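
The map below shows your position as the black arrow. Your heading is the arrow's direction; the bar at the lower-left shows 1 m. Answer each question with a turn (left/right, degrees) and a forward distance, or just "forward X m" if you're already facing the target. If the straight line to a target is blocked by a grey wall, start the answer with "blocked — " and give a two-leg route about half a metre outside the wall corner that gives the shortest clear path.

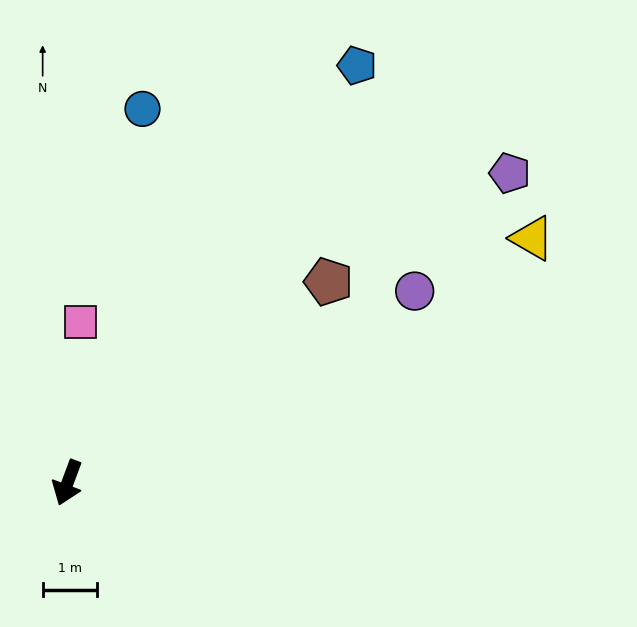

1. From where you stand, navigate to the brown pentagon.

turn left 148°, forward 6.1 m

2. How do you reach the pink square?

turn right 164°, forward 3.0 m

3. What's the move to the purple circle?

turn left 139°, forward 7.3 m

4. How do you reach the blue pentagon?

turn left 166°, forward 9.3 m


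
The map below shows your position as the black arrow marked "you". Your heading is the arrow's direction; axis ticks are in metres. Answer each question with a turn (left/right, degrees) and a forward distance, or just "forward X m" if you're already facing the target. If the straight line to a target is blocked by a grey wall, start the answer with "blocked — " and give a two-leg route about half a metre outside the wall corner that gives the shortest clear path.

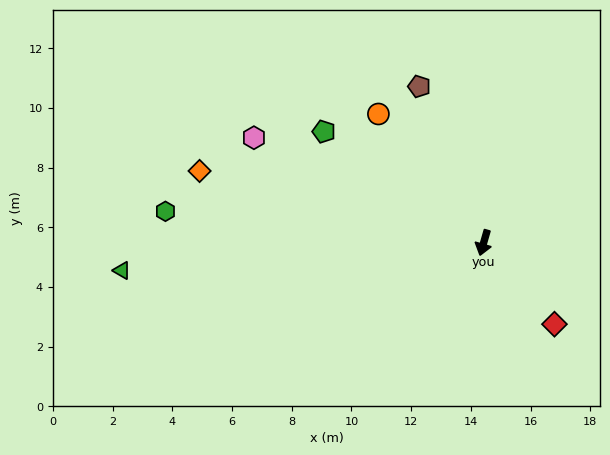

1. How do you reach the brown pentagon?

turn right 142°, forward 5.7 m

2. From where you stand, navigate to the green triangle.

turn right 70°, forward 12.2 m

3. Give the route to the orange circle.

turn right 125°, forward 5.6 m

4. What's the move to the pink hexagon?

turn right 99°, forward 8.5 m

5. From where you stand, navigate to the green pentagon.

turn right 109°, forward 6.5 m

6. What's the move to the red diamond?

turn left 57°, forward 3.6 m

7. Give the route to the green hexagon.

turn right 80°, forward 10.7 m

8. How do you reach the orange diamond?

turn right 88°, forward 9.8 m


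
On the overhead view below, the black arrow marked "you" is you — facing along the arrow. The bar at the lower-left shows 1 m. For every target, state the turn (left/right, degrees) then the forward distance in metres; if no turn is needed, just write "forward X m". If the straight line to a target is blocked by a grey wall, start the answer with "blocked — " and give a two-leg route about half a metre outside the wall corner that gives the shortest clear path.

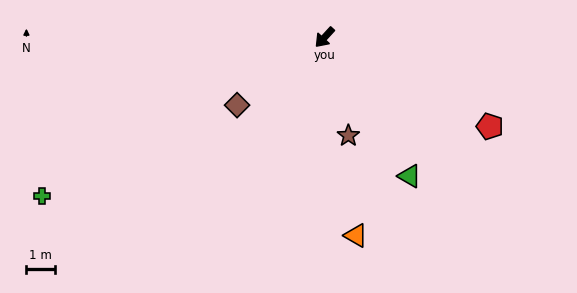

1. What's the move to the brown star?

turn left 56°, forward 3.6 m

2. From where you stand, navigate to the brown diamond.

turn right 10°, forward 3.9 m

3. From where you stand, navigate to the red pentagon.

turn left 104°, forward 6.7 m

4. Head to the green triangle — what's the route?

turn left 74°, forward 5.8 m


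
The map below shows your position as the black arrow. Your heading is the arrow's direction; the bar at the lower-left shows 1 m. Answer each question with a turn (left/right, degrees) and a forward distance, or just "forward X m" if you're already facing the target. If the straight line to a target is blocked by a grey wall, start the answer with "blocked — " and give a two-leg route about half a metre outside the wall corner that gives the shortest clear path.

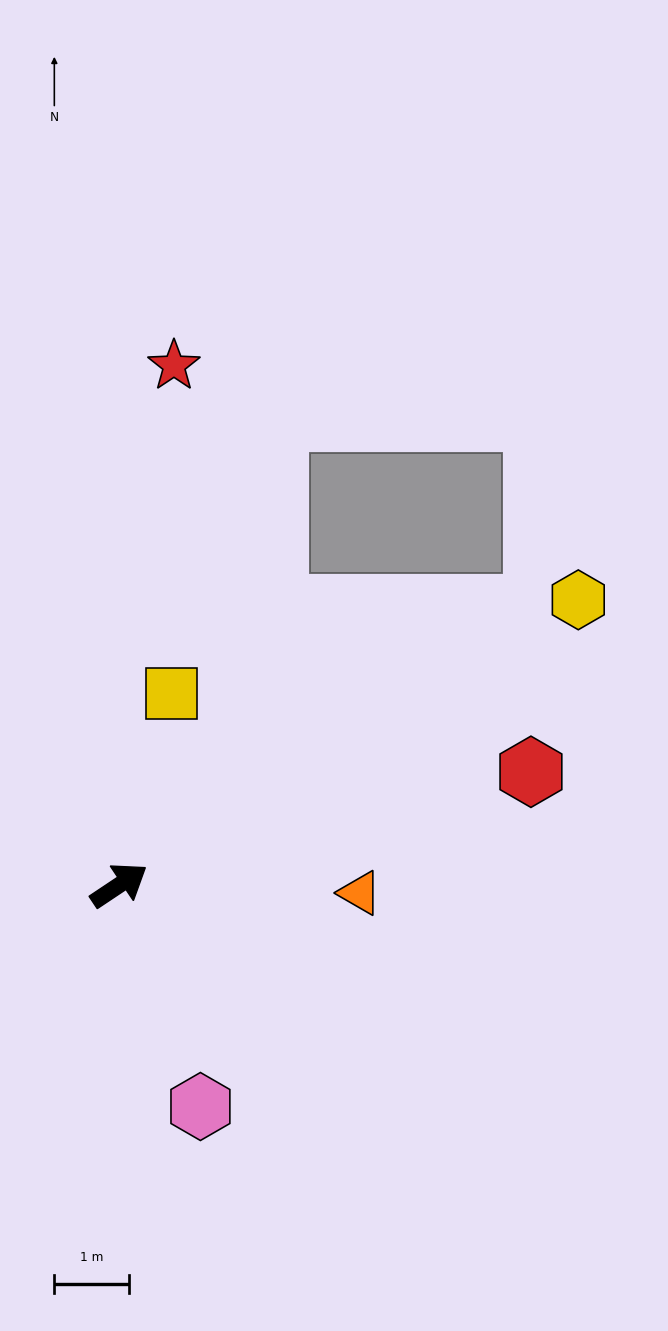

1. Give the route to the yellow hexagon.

forward 7.3 m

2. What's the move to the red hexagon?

turn right 18°, forward 5.7 m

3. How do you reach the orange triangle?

turn right 36°, forward 3.2 m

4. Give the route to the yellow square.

turn left 41°, forward 2.7 m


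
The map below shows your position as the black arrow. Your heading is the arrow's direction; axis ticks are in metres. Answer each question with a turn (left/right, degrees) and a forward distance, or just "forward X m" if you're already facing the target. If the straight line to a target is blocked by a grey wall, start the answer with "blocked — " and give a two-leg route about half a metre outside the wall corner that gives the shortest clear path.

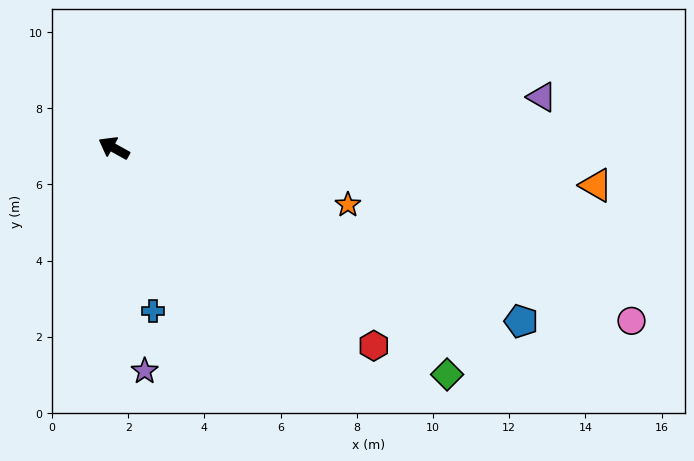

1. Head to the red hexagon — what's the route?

turn left 172°, forward 8.6 m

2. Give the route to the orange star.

turn right 165°, forward 6.3 m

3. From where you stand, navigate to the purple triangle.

turn right 144°, forward 11.3 m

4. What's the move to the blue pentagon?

turn right 174°, forward 11.6 m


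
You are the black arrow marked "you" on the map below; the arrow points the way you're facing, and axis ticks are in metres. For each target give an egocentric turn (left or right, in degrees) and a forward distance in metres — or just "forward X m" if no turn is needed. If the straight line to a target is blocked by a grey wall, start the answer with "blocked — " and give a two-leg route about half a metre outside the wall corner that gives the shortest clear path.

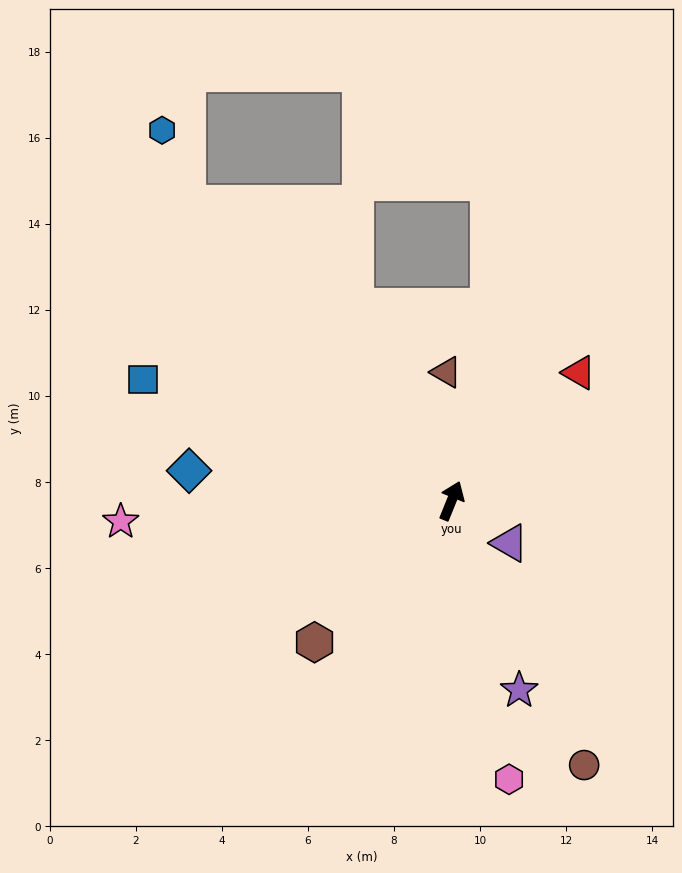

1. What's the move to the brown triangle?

turn left 24°, forward 3.0 m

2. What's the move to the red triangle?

turn right 23°, forward 4.2 m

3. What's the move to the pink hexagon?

turn right 146°, forward 6.6 m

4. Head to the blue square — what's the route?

turn left 91°, forward 7.7 m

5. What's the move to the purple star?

turn right 138°, forward 4.7 m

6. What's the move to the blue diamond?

turn left 106°, forward 6.1 m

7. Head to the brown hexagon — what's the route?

turn left 158°, forward 4.6 m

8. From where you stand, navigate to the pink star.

turn left 116°, forward 7.7 m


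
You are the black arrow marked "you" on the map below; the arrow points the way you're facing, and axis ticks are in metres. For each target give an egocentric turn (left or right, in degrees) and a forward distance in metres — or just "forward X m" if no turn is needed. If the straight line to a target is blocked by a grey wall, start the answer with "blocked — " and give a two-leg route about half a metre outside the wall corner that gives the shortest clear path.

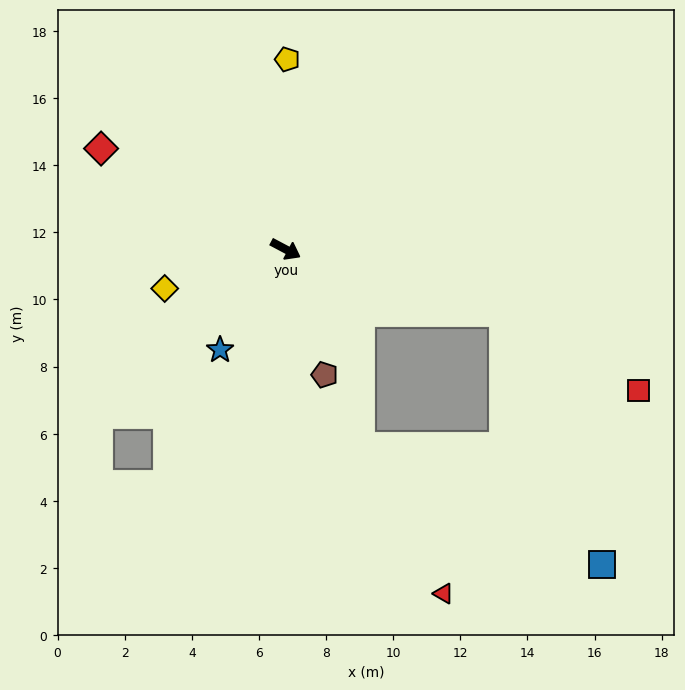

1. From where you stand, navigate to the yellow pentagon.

turn left 117°, forward 5.7 m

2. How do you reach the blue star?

turn right 95°, forward 3.6 m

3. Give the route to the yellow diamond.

turn right 134°, forward 3.8 m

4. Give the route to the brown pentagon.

turn right 45°, forward 3.9 m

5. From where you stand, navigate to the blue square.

blocked — turn left 12°, forward 6.7 m, then turn right 53°, forward 8.1 m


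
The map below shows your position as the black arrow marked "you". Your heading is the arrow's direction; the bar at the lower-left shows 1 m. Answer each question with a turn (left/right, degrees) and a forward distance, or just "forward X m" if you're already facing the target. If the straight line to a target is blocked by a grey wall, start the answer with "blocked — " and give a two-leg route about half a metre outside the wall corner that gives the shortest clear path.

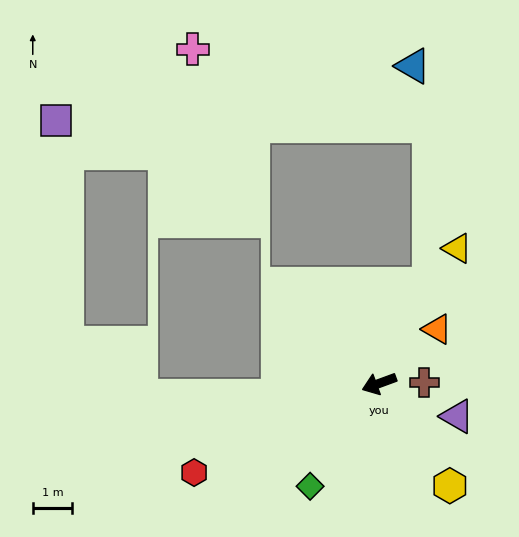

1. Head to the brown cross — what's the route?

turn left 161°, forward 1.1 m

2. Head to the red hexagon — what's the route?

turn left 6°, forward 5.2 m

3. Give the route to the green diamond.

turn left 36°, forward 3.1 m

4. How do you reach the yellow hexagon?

turn left 104°, forward 3.1 m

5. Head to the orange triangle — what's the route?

turn right 157°, forward 2.0 m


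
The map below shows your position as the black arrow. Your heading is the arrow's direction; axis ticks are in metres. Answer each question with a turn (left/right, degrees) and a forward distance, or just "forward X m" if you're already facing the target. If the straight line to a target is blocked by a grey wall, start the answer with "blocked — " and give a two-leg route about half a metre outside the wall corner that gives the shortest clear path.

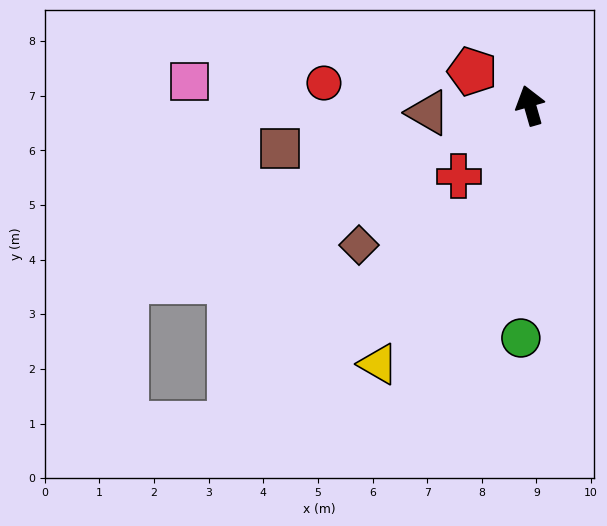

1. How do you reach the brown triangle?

turn left 78°, forward 1.9 m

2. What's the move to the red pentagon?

turn left 44°, forward 1.2 m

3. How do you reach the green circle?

turn left 162°, forward 4.3 m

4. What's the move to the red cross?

turn left 119°, forward 1.8 m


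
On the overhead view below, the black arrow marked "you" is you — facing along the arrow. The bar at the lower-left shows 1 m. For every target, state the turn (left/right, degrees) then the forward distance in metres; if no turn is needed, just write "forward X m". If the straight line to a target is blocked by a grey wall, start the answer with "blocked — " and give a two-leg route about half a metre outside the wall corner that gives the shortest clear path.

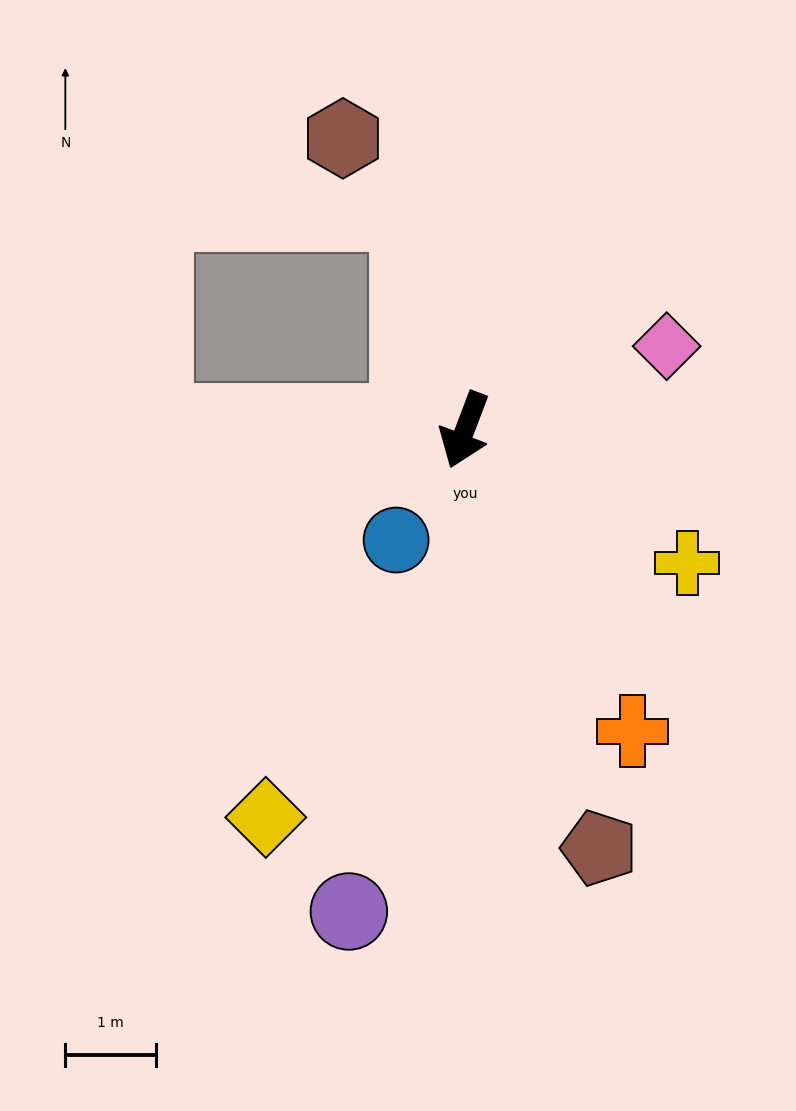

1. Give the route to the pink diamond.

turn left 133°, forward 2.4 m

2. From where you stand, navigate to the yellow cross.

turn left 80°, forward 2.9 m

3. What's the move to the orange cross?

turn left 50°, forward 3.8 m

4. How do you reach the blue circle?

turn right 11°, forward 1.4 m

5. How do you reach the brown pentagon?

turn left 39°, forward 4.9 m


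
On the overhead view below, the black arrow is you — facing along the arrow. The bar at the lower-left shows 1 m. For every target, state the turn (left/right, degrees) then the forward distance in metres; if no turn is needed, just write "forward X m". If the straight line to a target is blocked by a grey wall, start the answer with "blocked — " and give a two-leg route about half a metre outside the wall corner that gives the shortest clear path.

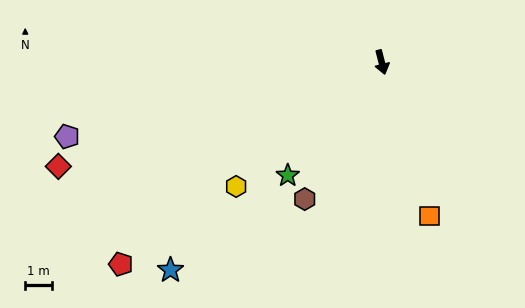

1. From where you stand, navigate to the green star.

turn right 54°, forward 5.6 m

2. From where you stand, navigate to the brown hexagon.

turn right 44°, forward 6.0 m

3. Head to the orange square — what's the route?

turn left 3°, forward 6.1 m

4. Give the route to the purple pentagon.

turn right 91°, forward 12.3 m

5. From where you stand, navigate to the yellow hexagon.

turn right 64°, forward 7.3 m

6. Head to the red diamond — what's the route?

turn right 86°, forward 12.9 m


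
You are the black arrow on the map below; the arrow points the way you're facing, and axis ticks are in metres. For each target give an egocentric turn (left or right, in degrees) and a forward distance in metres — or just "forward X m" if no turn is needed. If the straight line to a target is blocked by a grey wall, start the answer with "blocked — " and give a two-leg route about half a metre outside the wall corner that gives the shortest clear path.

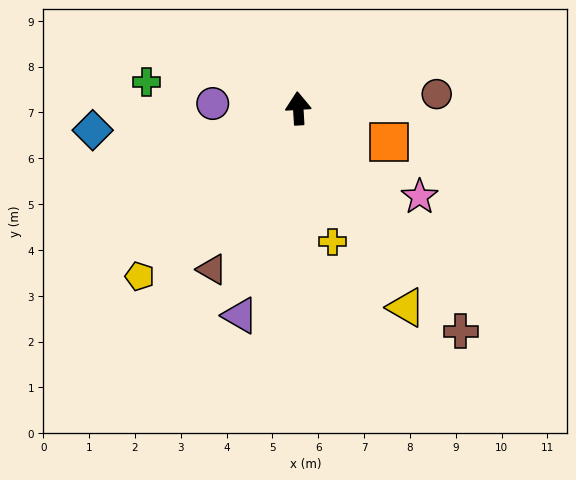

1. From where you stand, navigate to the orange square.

turn right 114°, forward 2.1 m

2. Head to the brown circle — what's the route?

turn right 88°, forward 3.0 m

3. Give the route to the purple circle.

turn left 83°, forward 1.9 m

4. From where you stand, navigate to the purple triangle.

turn left 161°, forward 4.7 m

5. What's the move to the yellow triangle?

turn right 155°, forward 4.9 m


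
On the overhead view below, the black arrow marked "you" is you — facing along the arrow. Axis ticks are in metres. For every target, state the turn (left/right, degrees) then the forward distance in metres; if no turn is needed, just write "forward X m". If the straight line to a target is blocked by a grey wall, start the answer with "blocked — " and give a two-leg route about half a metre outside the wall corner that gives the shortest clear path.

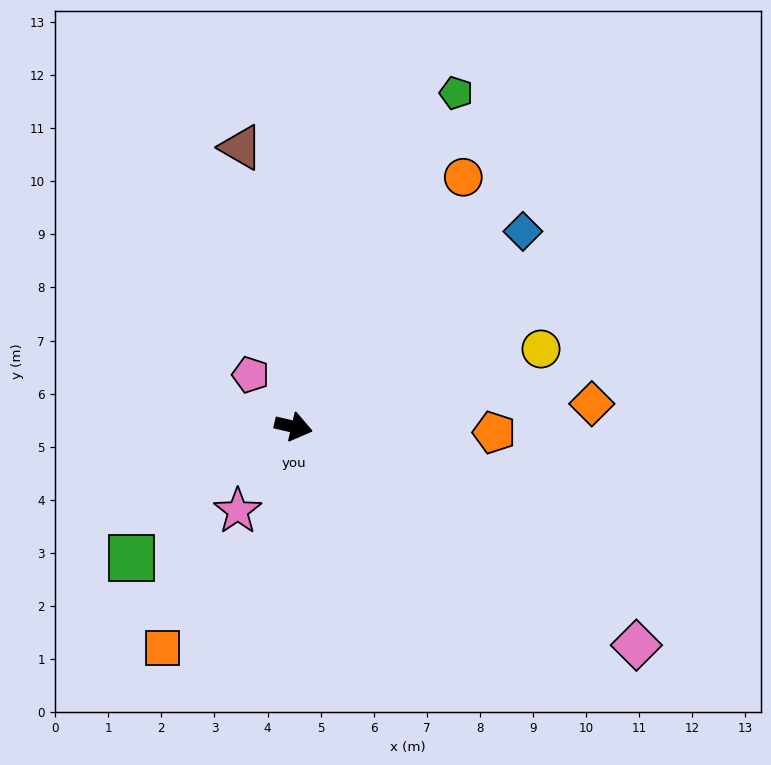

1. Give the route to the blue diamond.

turn left 53°, forward 5.7 m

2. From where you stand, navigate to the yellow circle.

turn left 30°, forward 4.9 m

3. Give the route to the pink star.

turn right 111°, forward 1.9 m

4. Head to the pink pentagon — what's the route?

turn left 143°, forward 1.3 m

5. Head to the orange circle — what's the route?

turn left 69°, forward 5.7 m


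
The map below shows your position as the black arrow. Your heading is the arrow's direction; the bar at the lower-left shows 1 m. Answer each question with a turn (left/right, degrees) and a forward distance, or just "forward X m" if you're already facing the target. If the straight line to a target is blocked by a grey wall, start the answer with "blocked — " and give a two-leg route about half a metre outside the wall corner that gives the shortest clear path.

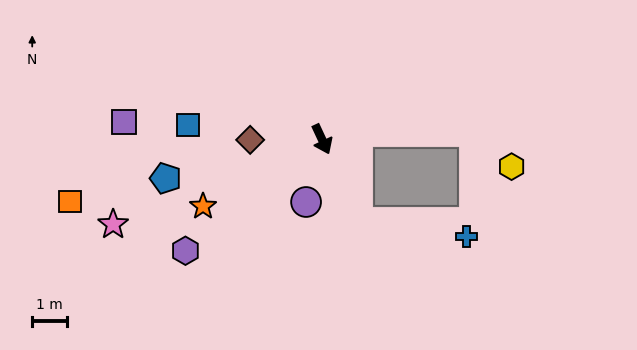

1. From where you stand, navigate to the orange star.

turn right 86°, forward 3.9 m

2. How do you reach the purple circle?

turn right 39°, forward 1.8 m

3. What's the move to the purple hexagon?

turn right 76°, forward 5.0 m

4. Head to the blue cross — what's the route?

blocked — forward 2.6 m, then turn left 58°, forward 3.1 m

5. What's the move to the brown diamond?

turn right 114°, forward 2.0 m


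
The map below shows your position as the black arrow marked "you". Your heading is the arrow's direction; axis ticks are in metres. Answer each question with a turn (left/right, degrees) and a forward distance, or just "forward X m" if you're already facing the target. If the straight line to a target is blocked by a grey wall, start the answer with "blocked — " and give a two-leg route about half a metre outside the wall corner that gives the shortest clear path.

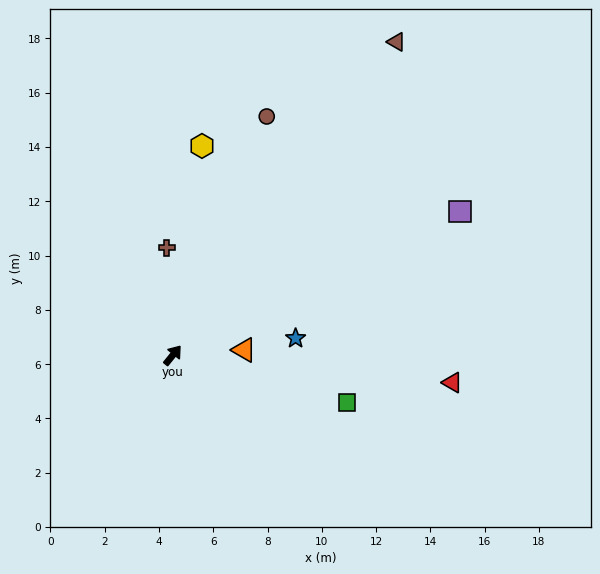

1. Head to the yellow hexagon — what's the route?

turn left 31°, forward 7.8 m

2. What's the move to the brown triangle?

turn left 3°, forward 14.2 m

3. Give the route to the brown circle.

turn left 18°, forward 9.5 m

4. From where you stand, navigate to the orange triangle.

turn right 47°, forward 2.6 m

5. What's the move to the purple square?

turn right 24°, forward 11.8 m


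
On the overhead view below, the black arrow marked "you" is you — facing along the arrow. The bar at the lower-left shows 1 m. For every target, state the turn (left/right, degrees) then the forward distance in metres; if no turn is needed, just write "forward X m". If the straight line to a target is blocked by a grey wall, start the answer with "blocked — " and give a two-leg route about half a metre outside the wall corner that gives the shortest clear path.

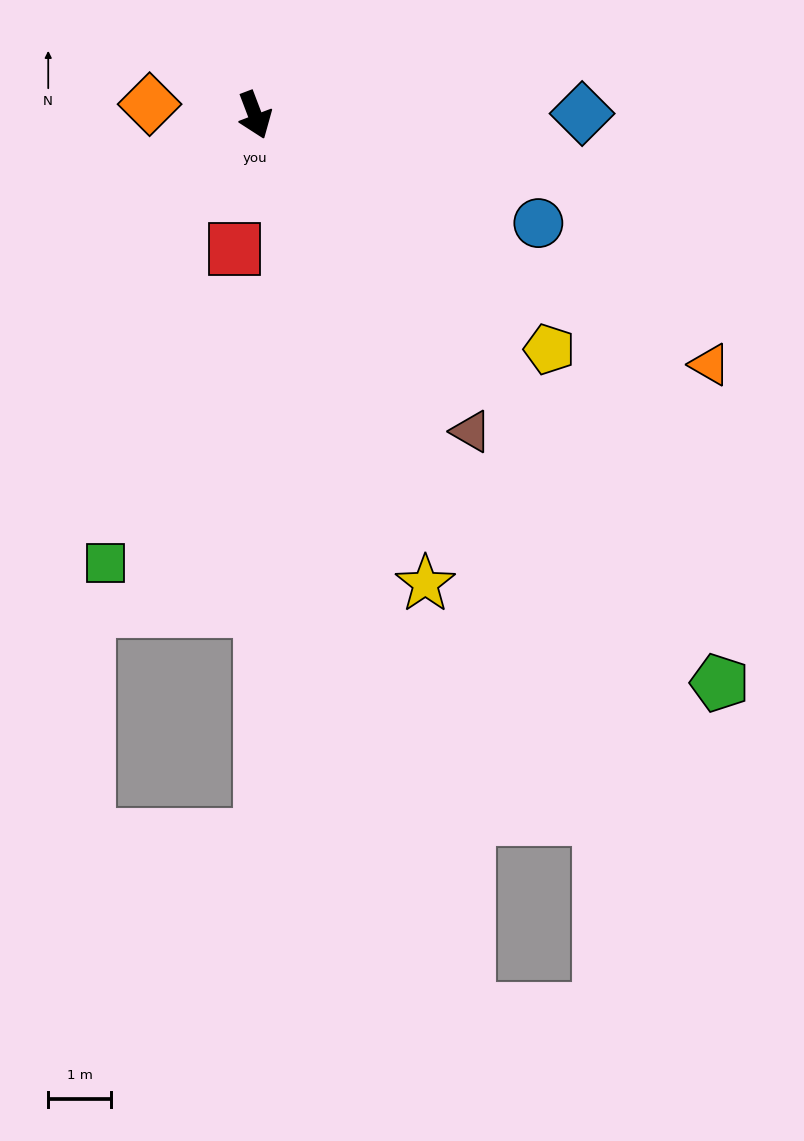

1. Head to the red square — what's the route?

turn right 29°, forward 2.2 m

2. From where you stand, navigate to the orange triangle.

turn left 40°, forward 8.3 m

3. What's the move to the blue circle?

turn left 48°, forward 4.8 m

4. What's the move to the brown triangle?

turn left 14°, forward 6.1 m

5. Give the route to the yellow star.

forward 8.0 m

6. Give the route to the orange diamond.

turn right 117°, forward 1.7 m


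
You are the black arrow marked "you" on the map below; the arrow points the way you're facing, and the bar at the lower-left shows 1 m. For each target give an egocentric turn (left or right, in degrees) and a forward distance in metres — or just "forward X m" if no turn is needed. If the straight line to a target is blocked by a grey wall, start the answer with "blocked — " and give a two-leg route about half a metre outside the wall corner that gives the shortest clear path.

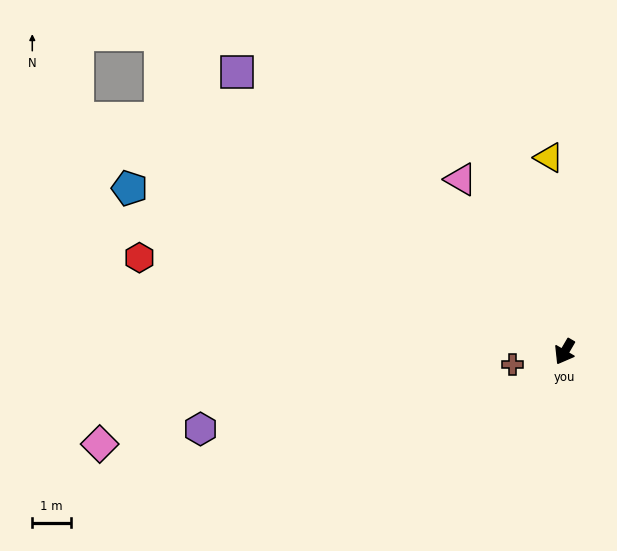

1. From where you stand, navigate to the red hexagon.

turn right 72°, forward 11.4 m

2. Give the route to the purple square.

turn right 100°, forward 11.3 m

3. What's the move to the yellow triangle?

turn right 145°, forward 5.1 m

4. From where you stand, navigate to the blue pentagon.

turn right 80°, forward 12.1 m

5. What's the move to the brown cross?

turn right 46°, forward 1.4 m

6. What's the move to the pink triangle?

turn right 119°, forward 5.3 m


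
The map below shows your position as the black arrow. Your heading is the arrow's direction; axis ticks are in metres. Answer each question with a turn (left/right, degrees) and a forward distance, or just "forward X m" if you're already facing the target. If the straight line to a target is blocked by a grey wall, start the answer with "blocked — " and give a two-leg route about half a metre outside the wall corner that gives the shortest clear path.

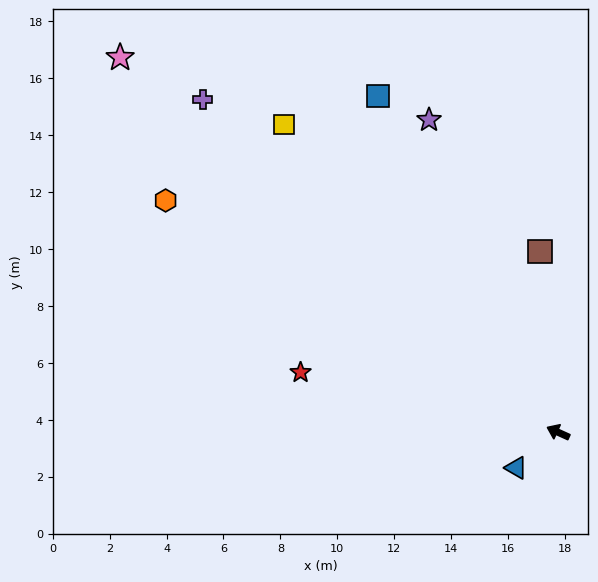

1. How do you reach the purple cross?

turn right 19°, forward 17.1 m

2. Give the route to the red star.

turn left 11°, forward 9.3 m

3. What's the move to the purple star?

turn right 43°, forward 11.9 m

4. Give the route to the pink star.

turn right 16°, forward 20.3 m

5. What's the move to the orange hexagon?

turn right 6°, forward 16.0 m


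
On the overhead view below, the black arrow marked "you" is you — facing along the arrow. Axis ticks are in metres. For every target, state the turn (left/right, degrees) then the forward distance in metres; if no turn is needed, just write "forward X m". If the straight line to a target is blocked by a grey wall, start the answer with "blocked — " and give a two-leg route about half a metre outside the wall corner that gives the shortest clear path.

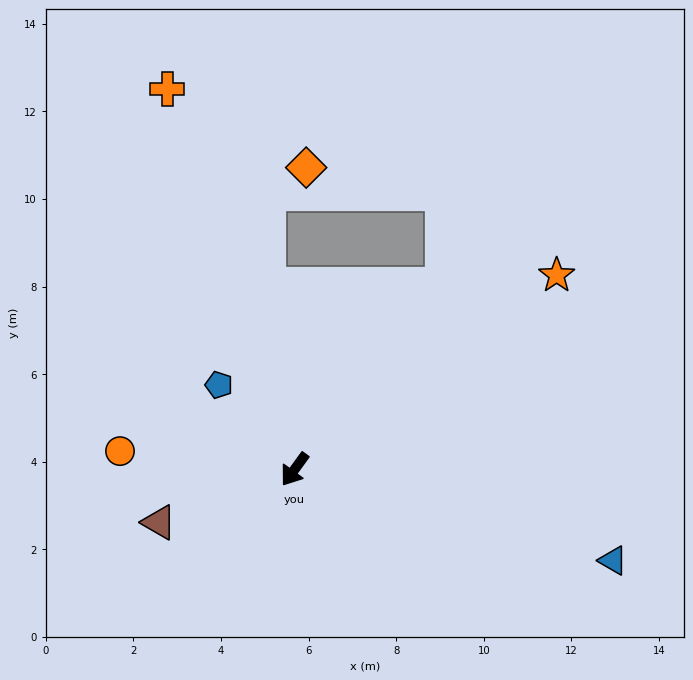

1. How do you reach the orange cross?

turn right 126°, forward 9.2 m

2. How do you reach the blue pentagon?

turn right 102°, forward 2.6 m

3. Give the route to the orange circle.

turn right 60°, forward 4.0 m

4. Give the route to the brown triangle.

turn right 33°, forward 3.3 m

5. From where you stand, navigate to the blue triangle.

turn left 110°, forward 7.6 m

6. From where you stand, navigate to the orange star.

turn left 162°, forward 7.4 m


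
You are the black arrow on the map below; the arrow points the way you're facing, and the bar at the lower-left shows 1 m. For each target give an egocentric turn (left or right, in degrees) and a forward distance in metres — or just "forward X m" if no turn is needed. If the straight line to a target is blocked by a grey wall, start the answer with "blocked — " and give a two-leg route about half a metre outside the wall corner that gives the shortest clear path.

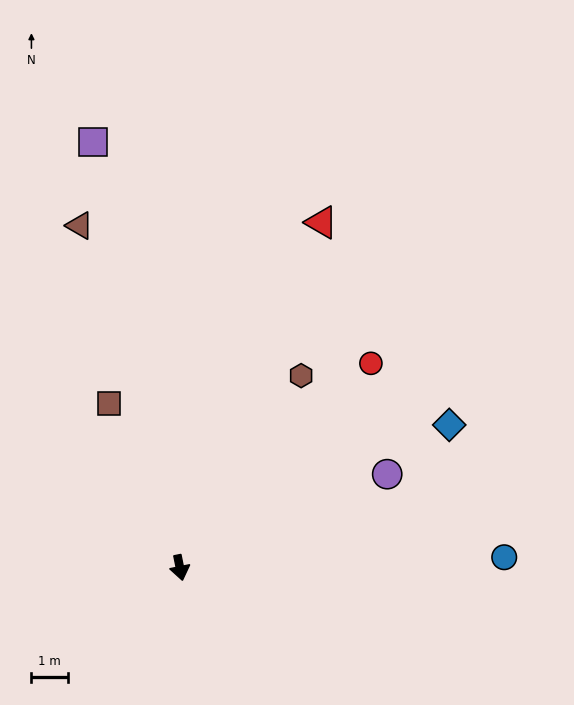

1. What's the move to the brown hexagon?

turn left 136°, forward 6.2 m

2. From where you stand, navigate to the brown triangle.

turn right 175°, forward 9.7 m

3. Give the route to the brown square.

turn right 168°, forward 4.9 m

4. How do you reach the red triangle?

turn left 146°, forward 10.2 m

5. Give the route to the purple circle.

turn left 103°, forward 6.2 m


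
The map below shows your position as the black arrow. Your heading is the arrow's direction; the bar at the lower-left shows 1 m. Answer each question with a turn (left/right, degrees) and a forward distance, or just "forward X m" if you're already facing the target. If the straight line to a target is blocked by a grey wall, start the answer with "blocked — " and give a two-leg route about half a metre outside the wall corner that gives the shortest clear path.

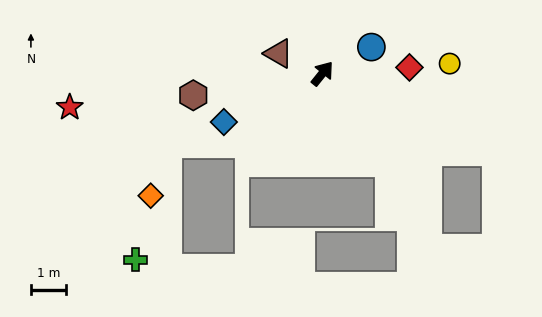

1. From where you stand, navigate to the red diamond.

turn right 47°, forward 2.5 m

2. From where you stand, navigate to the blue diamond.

turn left 155°, forward 3.1 m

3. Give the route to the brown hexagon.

turn left 138°, forward 3.7 m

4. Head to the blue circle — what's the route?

turn right 23°, forward 1.6 m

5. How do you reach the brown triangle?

turn left 104°, forward 1.4 m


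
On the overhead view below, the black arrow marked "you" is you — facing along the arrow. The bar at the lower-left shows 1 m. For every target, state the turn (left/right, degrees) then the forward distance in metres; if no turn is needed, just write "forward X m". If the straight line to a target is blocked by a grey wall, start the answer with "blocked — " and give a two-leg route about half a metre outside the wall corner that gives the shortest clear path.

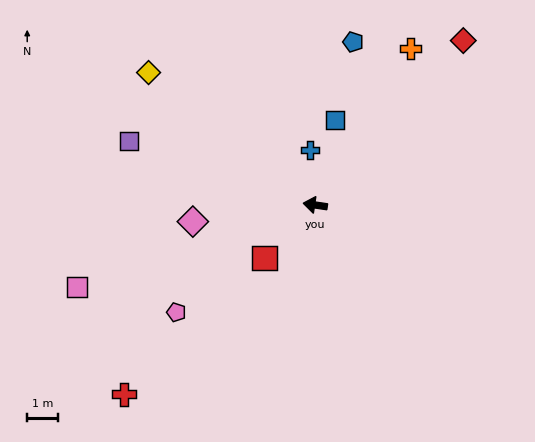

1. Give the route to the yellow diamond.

turn right 30°, forward 7.0 m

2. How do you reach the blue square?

turn right 95°, forward 2.9 m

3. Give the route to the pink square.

turn left 27°, forward 8.3 m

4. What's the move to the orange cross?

turn right 113°, forward 6.0 m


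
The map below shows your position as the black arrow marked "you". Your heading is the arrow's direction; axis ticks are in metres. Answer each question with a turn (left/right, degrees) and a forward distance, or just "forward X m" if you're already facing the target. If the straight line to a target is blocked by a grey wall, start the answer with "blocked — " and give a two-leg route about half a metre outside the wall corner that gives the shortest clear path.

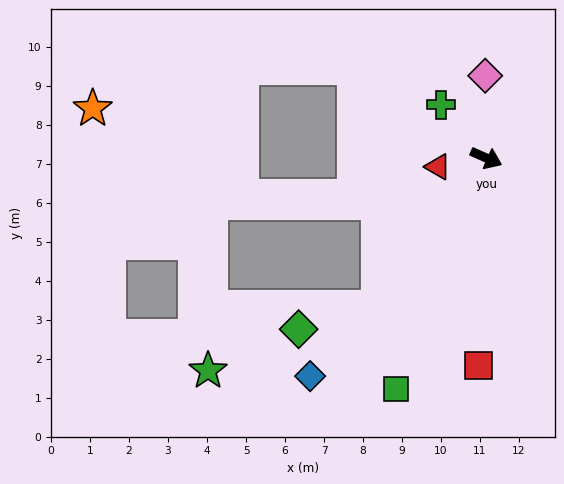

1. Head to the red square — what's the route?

turn right 68°, forward 5.3 m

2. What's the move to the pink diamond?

turn left 115°, forward 2.1 m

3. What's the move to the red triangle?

turn right 146°, forward 1.3 m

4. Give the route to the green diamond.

blocked — turn right 102°, forward 4.7 m, then turn right 38°, forward 2.1 m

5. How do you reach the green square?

turn right 88°, forward 6.4 m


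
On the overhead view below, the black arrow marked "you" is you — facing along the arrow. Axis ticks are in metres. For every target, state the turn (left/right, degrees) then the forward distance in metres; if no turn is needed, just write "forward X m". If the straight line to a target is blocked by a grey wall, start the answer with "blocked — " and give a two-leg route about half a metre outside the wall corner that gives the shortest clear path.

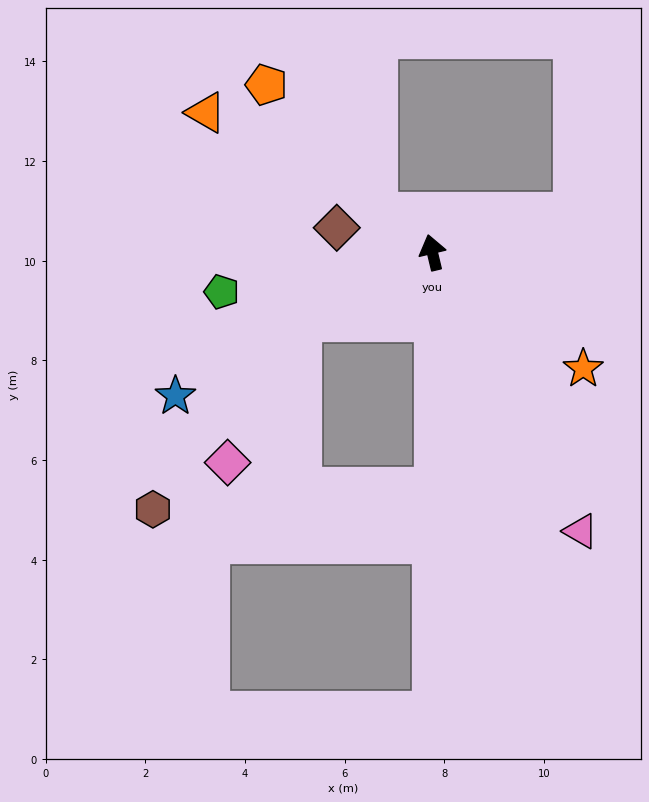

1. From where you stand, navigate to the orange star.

turn right 141°, forward 3.8 m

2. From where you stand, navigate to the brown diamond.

turn left 62°, forward 2.0 m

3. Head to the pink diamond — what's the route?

blocked — turn left 104°, forward 3.0 m, then turn left 35°, forward 3.2 m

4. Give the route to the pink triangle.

turn right 165°, forward 6.3 m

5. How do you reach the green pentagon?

turn left 87°, forward 4.3 m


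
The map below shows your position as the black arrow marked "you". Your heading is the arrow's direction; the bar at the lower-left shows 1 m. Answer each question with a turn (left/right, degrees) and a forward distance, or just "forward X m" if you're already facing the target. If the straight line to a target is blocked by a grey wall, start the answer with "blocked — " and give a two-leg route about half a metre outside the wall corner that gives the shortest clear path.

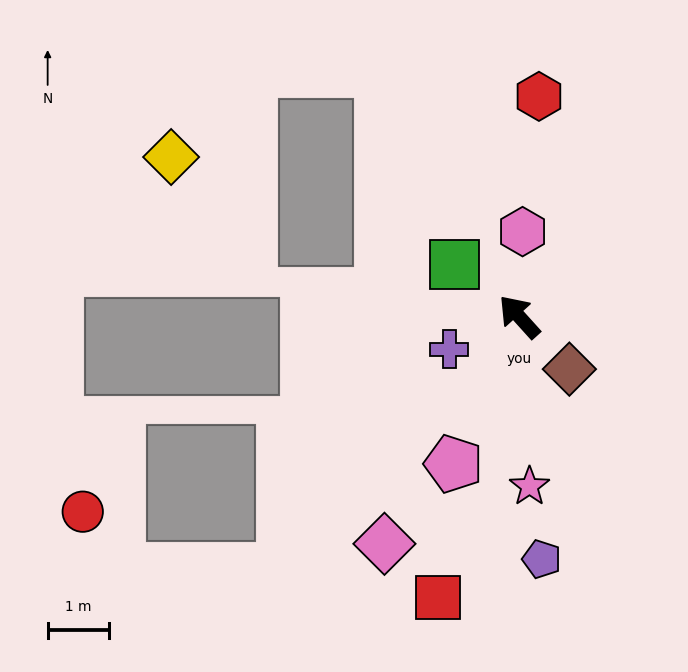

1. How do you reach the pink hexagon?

turn right 44°, forward 1.4 m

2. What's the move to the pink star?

turn left 141°, forward 2.8 m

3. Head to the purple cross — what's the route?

turn left 73°, forward 1.3 m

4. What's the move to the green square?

turn left 9°, forward 1.4 m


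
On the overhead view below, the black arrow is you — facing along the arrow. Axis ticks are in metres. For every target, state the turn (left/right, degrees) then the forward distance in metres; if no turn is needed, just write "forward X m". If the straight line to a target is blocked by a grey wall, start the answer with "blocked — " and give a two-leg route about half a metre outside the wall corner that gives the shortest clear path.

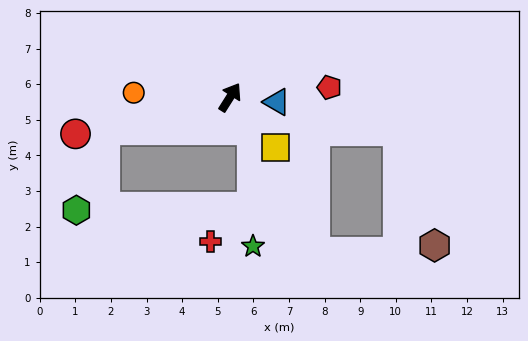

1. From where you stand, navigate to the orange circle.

turn left 120°, forward 2.7 m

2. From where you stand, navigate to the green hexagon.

blocked — turn left 137°, forward 3.6 m, then turn left 56°, forward 2.4 m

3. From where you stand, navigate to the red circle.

turn left 136°, forward 4.5 m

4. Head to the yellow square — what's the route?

turn right 105°, forward 1.9 m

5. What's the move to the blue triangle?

turn right 64°, forward 1.3 m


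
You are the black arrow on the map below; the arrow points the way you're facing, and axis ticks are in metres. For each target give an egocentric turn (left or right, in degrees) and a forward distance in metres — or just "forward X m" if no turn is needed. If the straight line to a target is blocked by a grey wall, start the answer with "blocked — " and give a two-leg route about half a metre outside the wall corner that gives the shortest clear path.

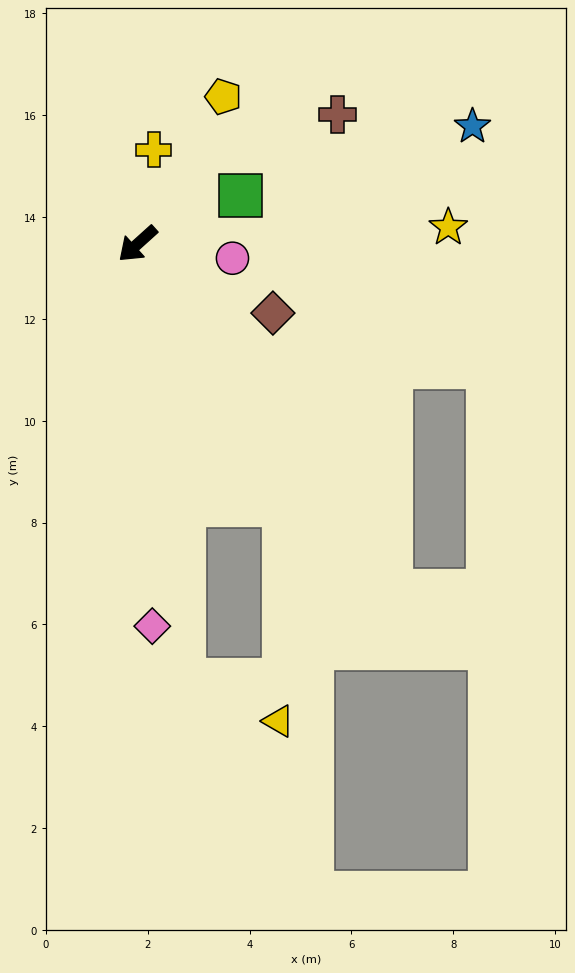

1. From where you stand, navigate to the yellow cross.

turn right 142°, forward 1.9 m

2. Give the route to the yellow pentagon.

turn right 162°, forward 3.3 m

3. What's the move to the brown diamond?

turn left 111°, forward 3.0 m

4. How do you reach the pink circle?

turn left 129°, forward 1.9 m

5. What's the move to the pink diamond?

turn left 50°, forward 7.5 m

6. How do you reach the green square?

turn left 163°, forward 2.2 m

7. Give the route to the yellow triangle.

blocked — turn left 54°, forward 8.6 m, then turn left 60°, forward 2.0 m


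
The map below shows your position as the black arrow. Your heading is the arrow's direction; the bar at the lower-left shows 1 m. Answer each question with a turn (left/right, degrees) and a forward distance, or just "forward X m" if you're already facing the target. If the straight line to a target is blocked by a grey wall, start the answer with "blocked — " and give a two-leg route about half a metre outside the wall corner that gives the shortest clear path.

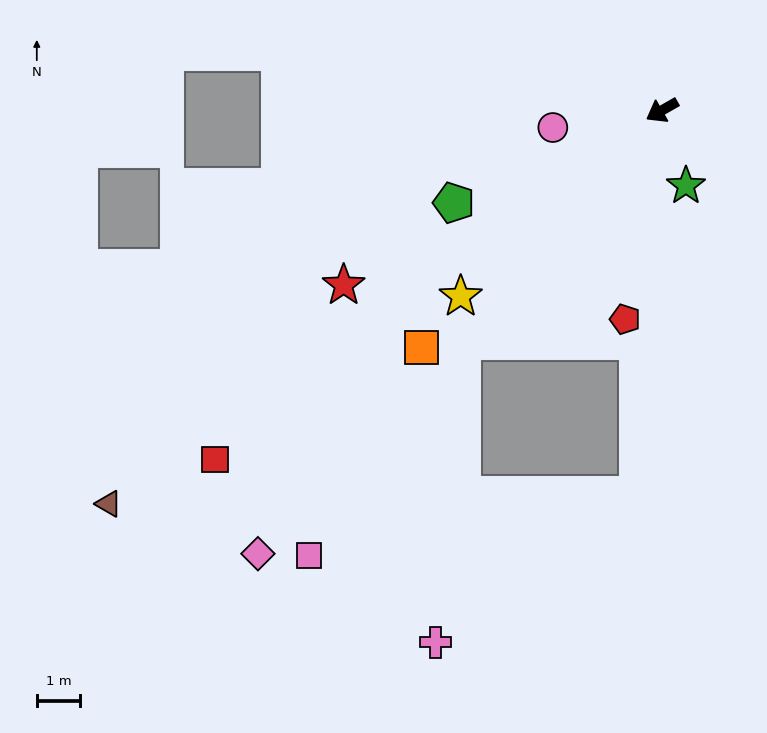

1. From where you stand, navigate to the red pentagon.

turn left 50°, forward 4.9 m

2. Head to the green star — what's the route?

turn left 78°, forward 1.8 m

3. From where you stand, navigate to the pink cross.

blocked — turn left 19°, forward 7.0 m, then turn left 36°, forward 6.9 m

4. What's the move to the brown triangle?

turn left 6°, forward 15.5 m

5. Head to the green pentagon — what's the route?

turn right 6°, forward 5.2 m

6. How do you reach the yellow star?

turn left 13°, forward 6.3 m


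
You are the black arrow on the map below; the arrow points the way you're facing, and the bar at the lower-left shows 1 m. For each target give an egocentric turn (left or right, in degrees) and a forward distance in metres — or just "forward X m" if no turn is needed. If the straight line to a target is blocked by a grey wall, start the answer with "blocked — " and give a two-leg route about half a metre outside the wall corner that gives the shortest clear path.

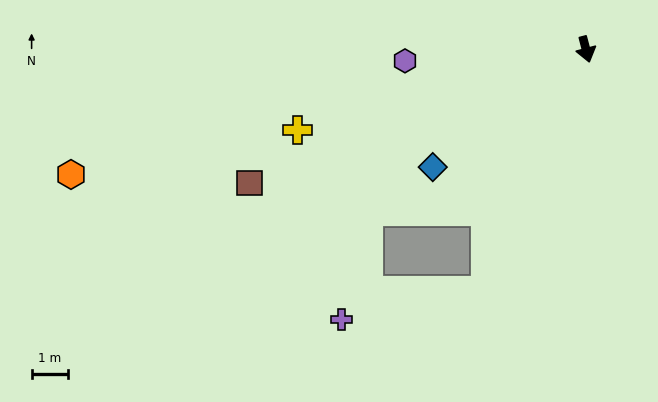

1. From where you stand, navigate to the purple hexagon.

turn right 101°, forward 4.9 m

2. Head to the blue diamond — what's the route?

turn right 67°, forward 5.3 m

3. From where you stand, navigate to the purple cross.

blocked — turn right 37°, forward 7.1 m, then turn right 57°, forward 4.0 m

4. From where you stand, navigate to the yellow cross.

turn right 89°, forward 8.2 m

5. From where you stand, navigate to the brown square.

turn right 83°, forward 9.9 m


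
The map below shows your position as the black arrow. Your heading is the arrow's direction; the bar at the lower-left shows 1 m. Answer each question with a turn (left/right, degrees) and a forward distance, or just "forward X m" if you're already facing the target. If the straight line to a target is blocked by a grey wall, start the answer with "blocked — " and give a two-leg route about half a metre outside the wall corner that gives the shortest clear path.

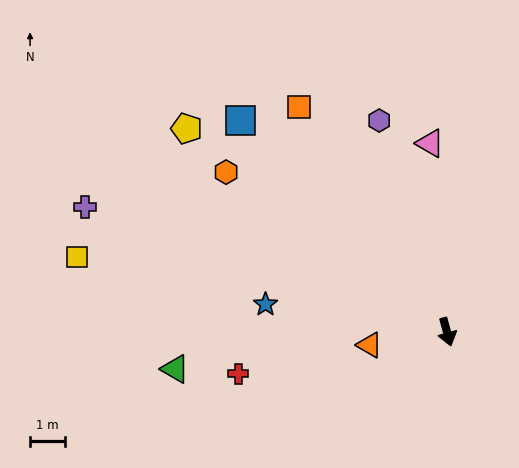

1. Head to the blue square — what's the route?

turn right 151°, forward 8.6 m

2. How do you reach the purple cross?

turn right 124°, forward 11.1 m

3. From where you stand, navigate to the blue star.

turn right 114°, forward 5.3 m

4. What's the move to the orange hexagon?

turn right 141°, forward 7.9 m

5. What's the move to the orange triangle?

turn right 96°, forward 2.3 m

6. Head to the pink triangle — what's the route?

turn left 170°, forward 5.5 m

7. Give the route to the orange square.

turn right 162°, forward 7.8 m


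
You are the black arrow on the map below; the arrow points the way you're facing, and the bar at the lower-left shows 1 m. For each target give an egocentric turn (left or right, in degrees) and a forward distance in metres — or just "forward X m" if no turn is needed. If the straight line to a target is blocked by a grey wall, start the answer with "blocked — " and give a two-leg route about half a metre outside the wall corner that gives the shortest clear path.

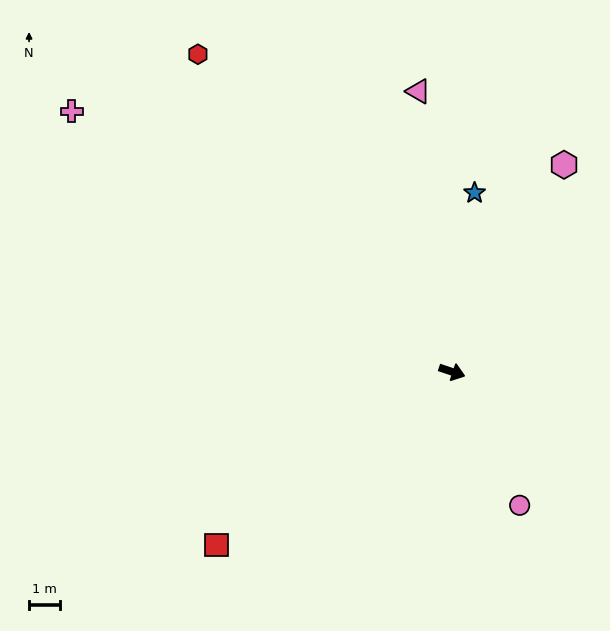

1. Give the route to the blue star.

turn left 101°, forward 5.8 m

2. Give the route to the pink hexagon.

turn left 80°, forward 7.5 m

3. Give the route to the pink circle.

turn right 45°, forward 4.8 m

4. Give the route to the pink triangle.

turn left 115°, forward 9.0 m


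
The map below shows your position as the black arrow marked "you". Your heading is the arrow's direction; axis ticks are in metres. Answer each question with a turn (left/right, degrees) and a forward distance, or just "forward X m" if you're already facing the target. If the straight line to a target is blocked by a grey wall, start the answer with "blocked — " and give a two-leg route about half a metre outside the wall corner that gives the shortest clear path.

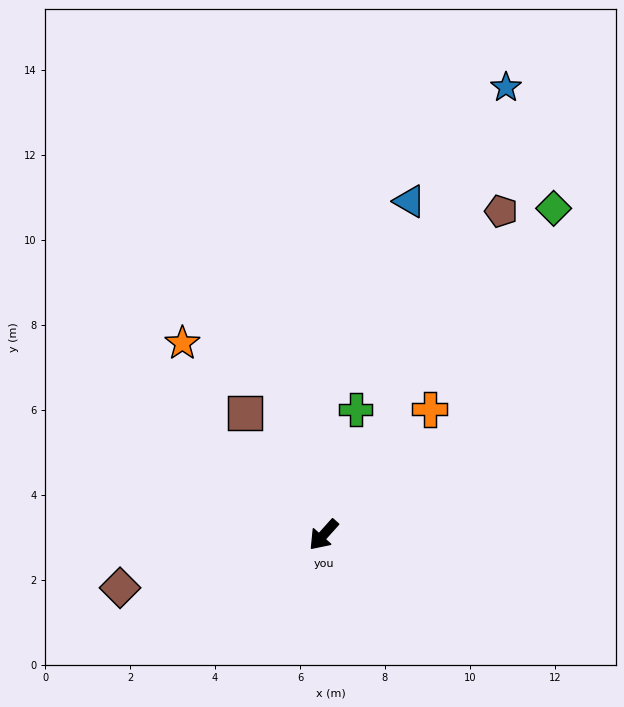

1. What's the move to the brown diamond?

turn right 33°, forward 5.0 m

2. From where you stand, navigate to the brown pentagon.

turn right 167°, forward 8.7 m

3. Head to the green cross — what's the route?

turn right 153°, forward 3.0 m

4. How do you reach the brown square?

turn right 105°, forward 3.4 m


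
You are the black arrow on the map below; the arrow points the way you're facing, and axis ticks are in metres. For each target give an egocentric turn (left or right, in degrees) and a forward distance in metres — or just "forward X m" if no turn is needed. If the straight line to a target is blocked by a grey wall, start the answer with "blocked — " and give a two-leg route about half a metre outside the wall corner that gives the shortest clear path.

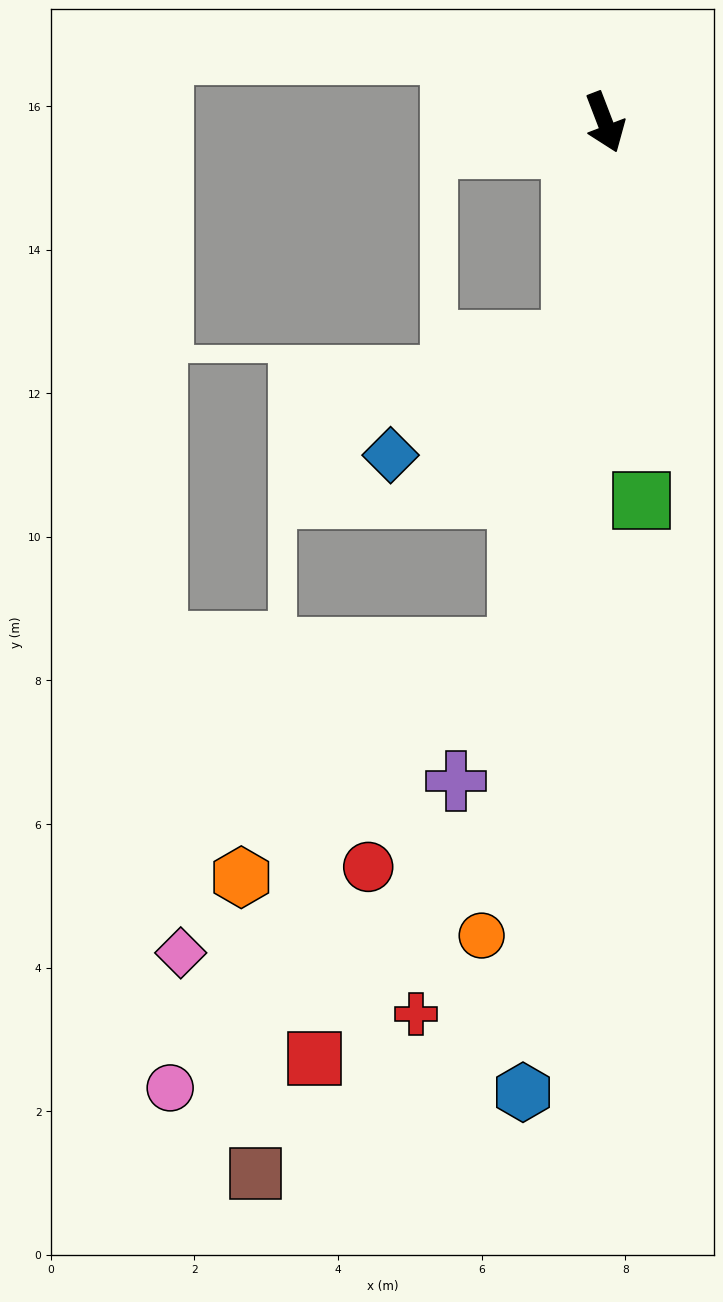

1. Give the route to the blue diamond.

blocked — turn right 30°, forward 3.1 m, then turn right 49°, forward 3.0 m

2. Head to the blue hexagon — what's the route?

turn right 26°, forward 13.6 m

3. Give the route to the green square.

turn right 15°, forward 5.3 m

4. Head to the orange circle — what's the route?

turn right 30°, forward 11.5 m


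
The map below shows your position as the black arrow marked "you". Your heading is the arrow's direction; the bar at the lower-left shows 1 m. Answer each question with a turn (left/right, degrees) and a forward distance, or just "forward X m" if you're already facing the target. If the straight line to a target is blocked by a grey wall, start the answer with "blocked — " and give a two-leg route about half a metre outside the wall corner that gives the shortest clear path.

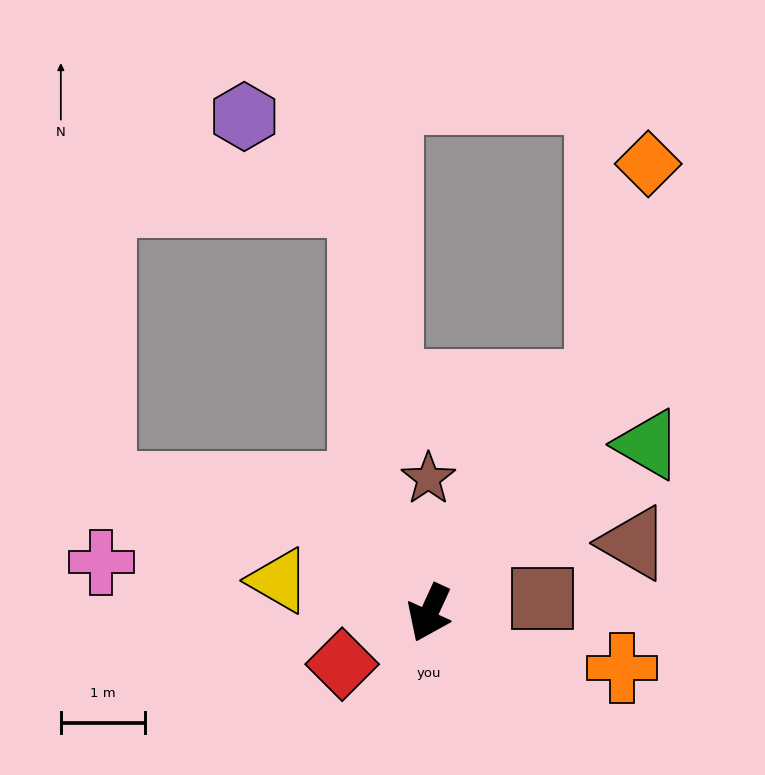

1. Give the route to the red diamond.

turn right 35°, forward 1.2 m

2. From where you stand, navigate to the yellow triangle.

turn right 78°, forward 1.8 m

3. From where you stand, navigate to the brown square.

turn left 122°, forward 1.4 m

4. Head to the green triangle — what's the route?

turn left 152°, forward 3.3 m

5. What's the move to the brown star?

turn right 155°, forward 1.6 m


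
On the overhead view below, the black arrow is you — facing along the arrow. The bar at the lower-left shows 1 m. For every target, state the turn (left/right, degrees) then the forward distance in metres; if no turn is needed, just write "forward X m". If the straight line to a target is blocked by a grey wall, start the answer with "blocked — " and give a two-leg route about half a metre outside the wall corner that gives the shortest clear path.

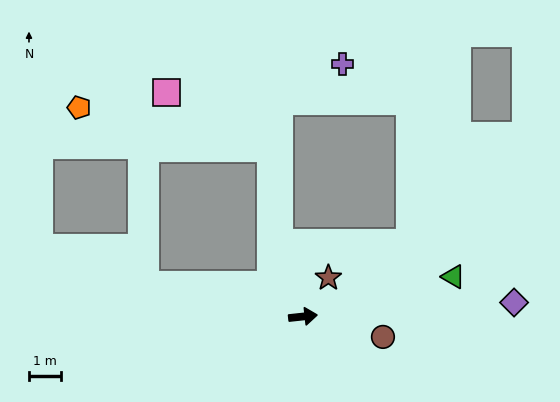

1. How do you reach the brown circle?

turn right 20°, forward 2.6 m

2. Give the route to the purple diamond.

turn right 2°, forward 6.6 m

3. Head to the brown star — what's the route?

turn left 51°, forward 1.5 m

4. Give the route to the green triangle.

turn left 9°, forward 4.9 m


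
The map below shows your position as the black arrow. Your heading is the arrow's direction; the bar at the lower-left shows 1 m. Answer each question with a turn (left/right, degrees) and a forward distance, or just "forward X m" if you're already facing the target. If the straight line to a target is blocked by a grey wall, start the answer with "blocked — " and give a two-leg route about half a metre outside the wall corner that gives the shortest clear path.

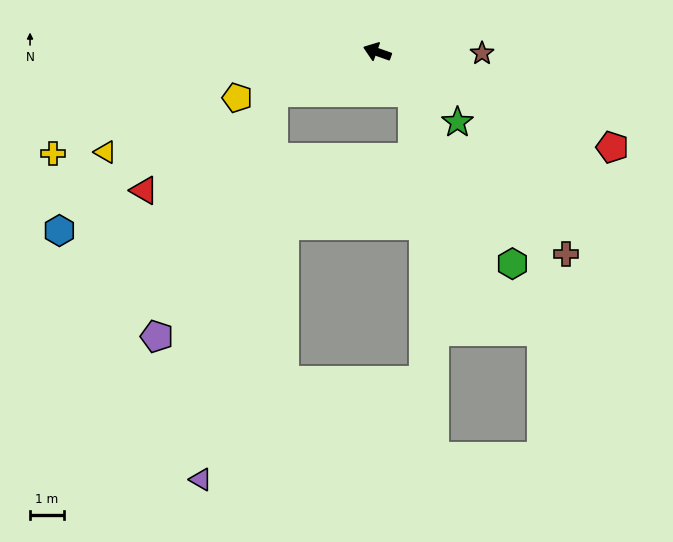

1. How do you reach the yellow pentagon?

turn left 38°, forward 4.3 m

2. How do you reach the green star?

turn left 158°, forward 3.1 m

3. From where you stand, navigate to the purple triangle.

blocked — turn left 41°, forward 3.3 m, then turn left 58°, forward 11.6 m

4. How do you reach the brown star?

turn right 161°, forward 3.1 m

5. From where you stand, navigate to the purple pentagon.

blocked — turn left 41°, forward 3.3 m, then turn left 43°, forward 8.0 m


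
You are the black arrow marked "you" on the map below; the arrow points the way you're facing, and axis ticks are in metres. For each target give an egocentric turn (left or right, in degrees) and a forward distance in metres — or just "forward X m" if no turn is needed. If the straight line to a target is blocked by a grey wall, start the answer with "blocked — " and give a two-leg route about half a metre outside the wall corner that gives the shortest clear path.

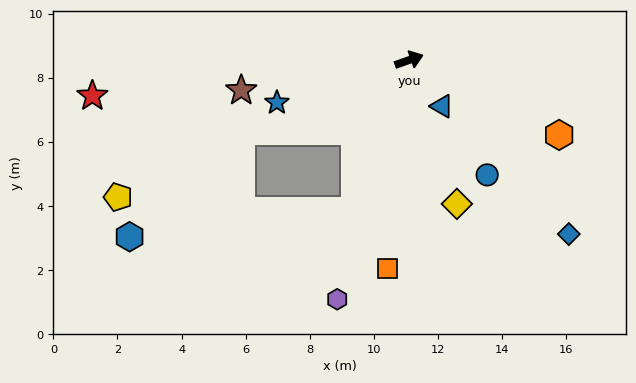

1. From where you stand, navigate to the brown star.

turn left 171°, forward 5.3 m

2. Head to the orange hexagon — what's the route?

turn right 46°, forward 5.2 m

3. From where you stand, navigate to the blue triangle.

turn right 74°, forward 1.8 m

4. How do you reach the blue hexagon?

blocked — turn right 129°, forward 5.0 m, then turn right 64°, forward 7.1 m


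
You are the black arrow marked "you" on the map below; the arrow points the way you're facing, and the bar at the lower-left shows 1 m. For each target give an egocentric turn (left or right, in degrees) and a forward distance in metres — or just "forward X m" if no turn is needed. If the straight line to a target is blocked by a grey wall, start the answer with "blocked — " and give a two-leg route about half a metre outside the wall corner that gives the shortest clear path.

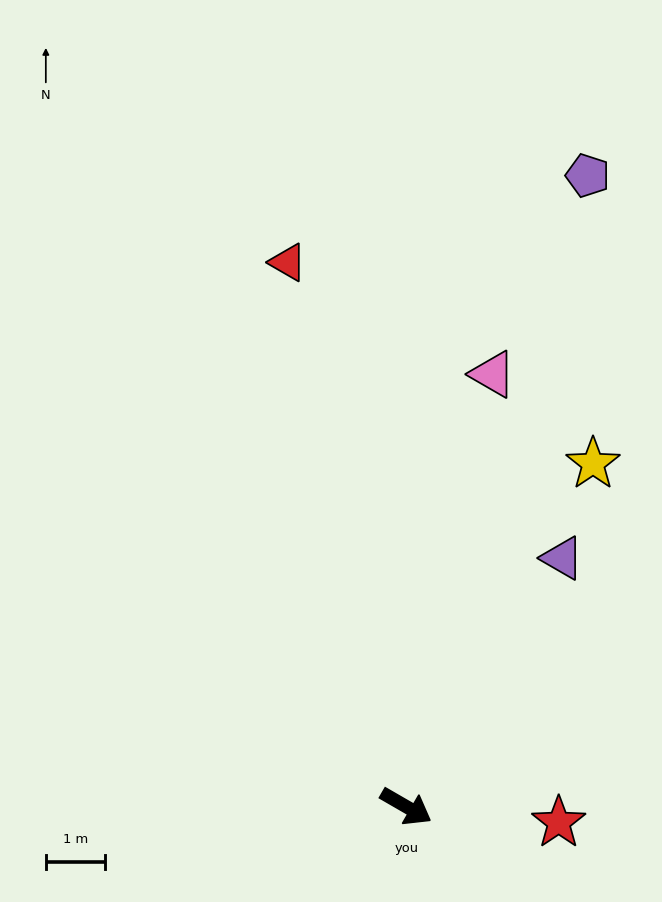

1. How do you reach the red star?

turn left 24°, forward 2.6 m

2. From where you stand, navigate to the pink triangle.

turn left 109°, forward 7.5 m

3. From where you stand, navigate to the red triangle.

turn left 132°, forward 9.4 m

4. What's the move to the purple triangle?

turn left 88°, forward 5.0 m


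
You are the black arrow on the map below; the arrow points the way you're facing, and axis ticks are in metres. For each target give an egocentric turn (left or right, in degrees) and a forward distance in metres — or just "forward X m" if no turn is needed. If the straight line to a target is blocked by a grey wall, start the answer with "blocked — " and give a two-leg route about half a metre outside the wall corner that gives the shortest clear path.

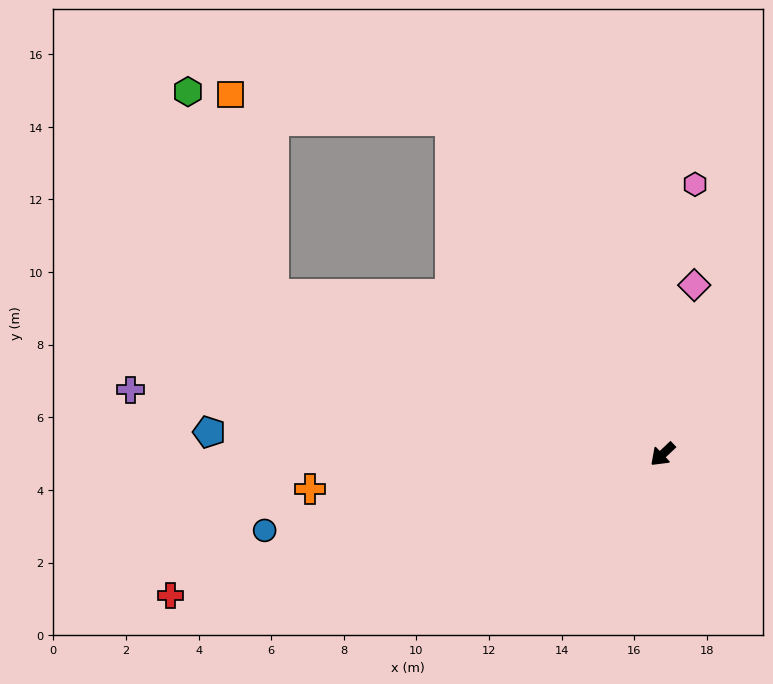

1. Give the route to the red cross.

turn right 27°, forward 14.1 m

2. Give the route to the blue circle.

turn right 33°, forward 11.2 m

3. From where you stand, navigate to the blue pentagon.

turn right 46°, forward 12.5 m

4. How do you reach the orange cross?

turn right 38°, forward 9.8 m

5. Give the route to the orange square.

blocked — turn right 101°, forward 10.9 m, then turn left 51°, forward 6.1 m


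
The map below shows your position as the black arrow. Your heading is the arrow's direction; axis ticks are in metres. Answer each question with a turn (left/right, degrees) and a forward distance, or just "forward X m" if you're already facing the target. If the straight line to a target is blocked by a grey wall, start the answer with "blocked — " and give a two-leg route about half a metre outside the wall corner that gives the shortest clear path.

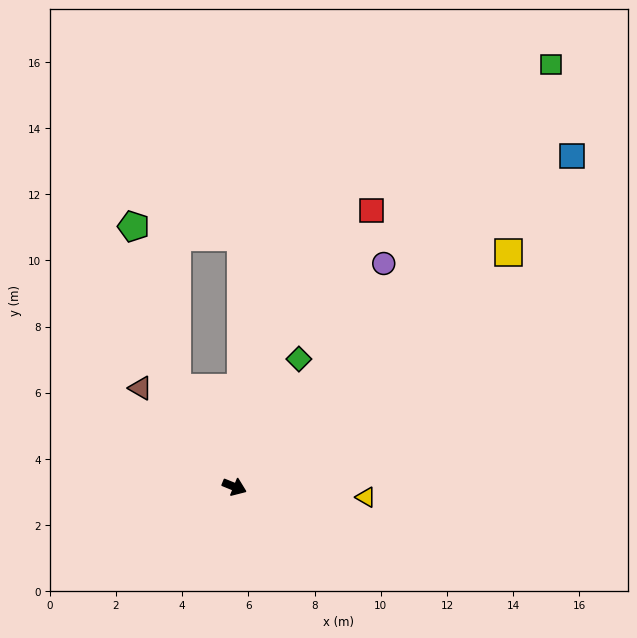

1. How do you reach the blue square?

turn left 67°, forward 14.3 m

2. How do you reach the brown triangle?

turn left 156°, forward 4.1 m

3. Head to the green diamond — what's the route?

turn left 85°, forward 4.3 m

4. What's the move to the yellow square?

turn left 63°, forward 10.9 m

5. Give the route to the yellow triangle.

turn left 18°, forward 4.0 m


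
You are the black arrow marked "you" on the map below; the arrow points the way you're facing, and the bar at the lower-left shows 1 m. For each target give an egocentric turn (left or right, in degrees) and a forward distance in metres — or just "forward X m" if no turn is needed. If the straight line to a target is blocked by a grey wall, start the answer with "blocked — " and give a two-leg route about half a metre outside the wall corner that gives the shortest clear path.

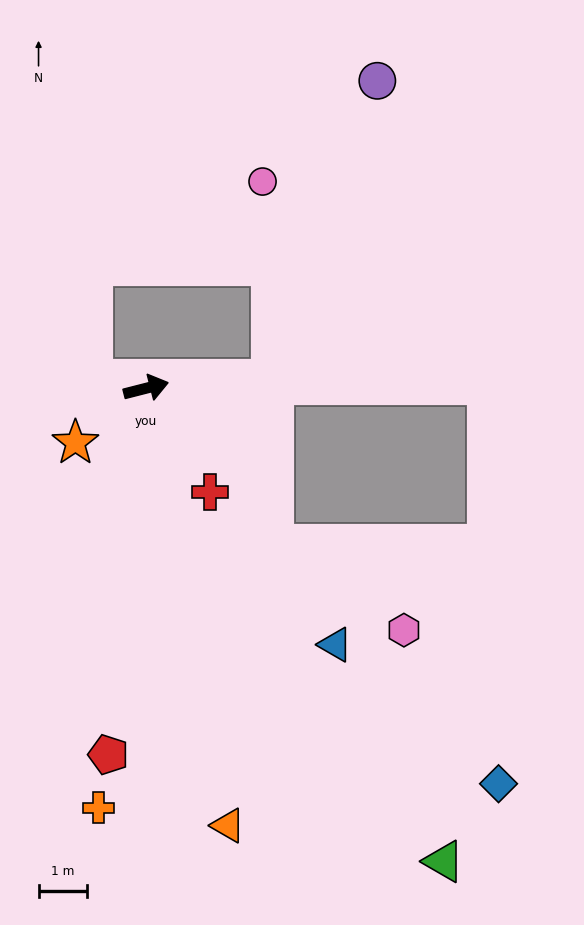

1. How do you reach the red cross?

turn right 73°, forward 2.5 m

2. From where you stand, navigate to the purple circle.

blocked — turn right 10°, forward 2.6 m, then turn left 66°, forward 6.6 m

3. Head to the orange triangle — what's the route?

turn right 94°, forward 9.2 m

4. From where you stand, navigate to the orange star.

turn right 157°, forward 1.9 m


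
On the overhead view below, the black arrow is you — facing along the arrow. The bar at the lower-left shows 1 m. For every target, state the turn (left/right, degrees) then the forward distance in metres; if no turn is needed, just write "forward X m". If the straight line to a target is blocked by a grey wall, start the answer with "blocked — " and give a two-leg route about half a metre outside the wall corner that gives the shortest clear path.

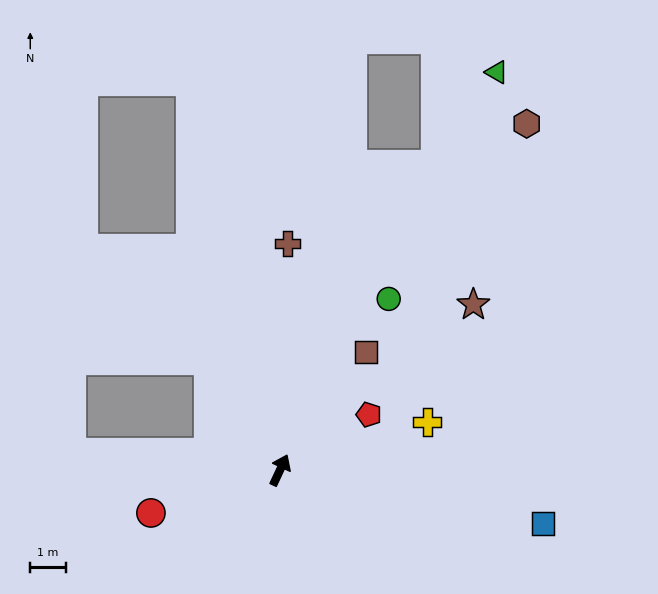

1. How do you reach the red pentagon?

turn right 33°, forward 2.9 m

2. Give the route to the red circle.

turn left 133°, forward 3.8 m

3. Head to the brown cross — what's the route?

turn left 23°, forward 6.4 m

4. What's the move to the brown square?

turn right 11°, forward 4.1 m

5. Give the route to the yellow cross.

turn right 47°, forward 4.4 m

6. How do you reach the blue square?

turn right 76°, forward 7.5 m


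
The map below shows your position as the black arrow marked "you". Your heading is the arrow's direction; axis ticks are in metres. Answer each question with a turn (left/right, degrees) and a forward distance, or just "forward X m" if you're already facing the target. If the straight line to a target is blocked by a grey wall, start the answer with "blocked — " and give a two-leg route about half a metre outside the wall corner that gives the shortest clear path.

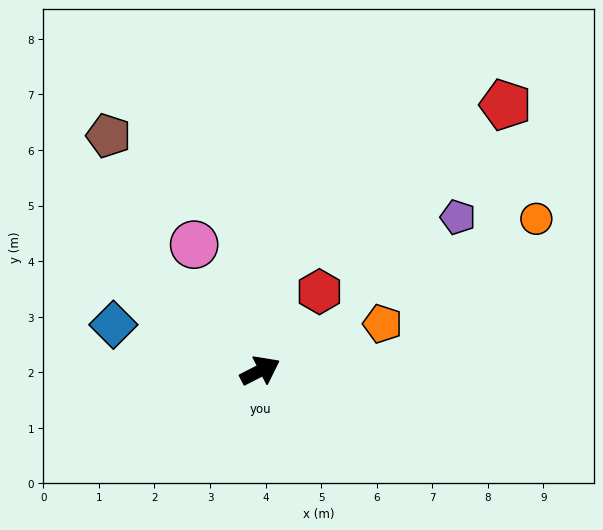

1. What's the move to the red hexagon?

turn left 26°, forward 1.8 m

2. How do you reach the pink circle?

turn left 90°, forward 2.6 m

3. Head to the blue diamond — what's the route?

turn left 135°, forward 2.8 m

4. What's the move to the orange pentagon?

turn right 6°, forward 2.4 m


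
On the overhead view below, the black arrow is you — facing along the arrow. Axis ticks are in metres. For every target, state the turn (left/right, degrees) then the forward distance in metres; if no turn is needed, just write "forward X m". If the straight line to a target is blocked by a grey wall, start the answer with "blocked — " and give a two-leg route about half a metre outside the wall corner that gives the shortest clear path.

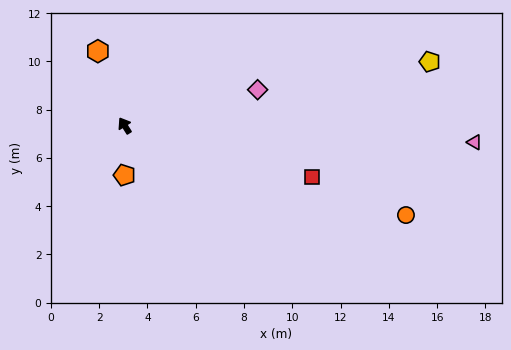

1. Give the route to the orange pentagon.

turn left 147°, forward 2.1 m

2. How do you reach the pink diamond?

turn right 107°, forward 5.7 m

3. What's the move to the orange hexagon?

turn right 13°, forward 3.3 m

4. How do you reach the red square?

turn right 138°, forward 8.1 m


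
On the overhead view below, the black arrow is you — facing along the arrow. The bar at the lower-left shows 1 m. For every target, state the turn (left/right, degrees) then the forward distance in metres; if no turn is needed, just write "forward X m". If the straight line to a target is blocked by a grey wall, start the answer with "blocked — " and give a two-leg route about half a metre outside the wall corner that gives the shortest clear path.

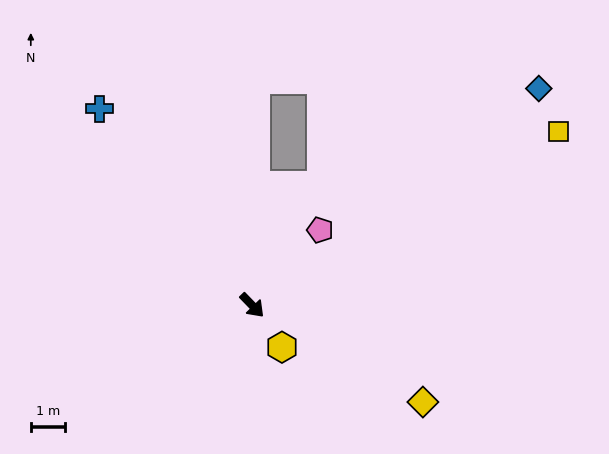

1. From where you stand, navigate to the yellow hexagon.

turn right 9°, forward 1.5 m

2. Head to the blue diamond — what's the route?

turn left 83°, forward 10.4 m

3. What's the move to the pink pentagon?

turn left 94°, forward 2.9 m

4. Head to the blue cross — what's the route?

turn left 174°, forward 7.2 m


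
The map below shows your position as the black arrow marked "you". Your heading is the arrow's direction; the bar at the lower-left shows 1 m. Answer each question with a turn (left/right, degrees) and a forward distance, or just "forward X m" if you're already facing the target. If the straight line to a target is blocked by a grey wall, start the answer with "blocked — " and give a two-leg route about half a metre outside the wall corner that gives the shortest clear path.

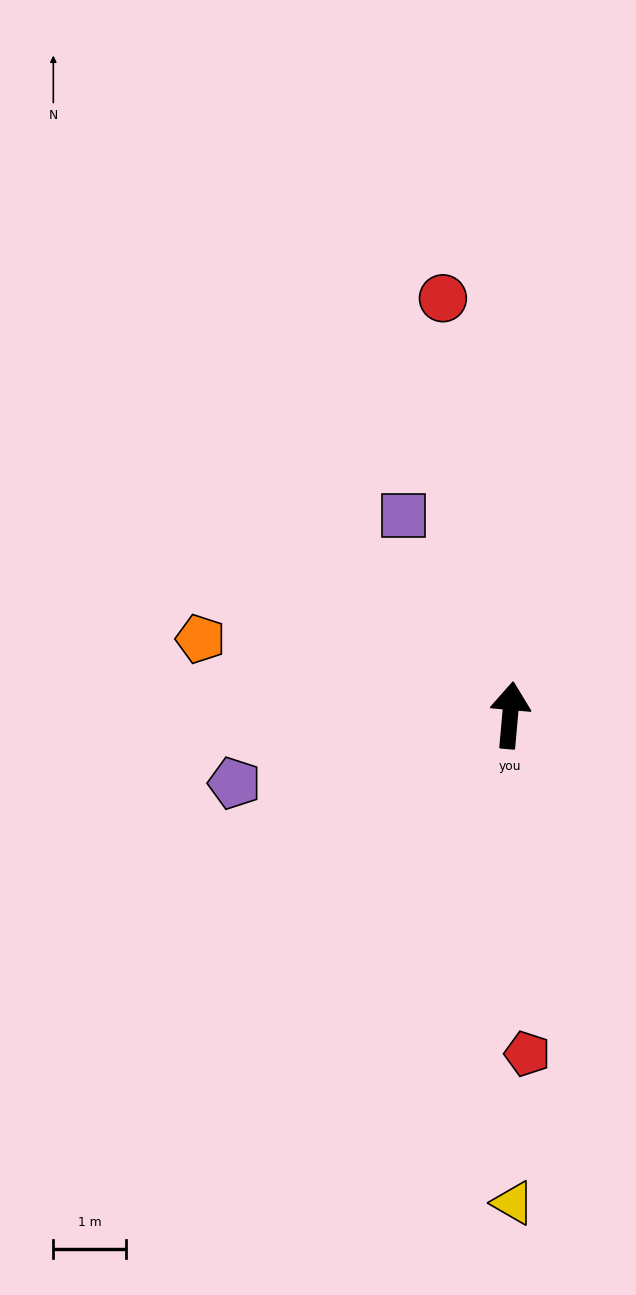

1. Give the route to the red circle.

turn left 14°, forward 5.8 m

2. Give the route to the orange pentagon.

turn left 81°, forward 4.4 m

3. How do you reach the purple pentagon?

turn left 109°, forward 3.9 m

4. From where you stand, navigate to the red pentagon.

turn right 172°, forward 4.7 m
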